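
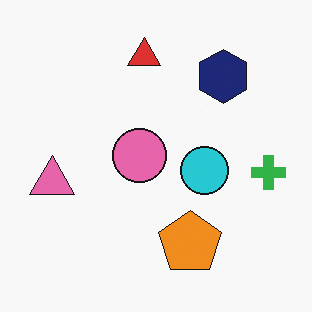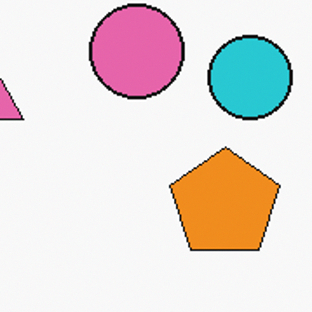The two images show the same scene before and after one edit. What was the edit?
The image was cropped to a noticeably smaller region and rescaled.

The visible shapes are larger and the field of view is narrower; shapes near the original edges may be partly or wholly outside the frame — a crop-and-rescale.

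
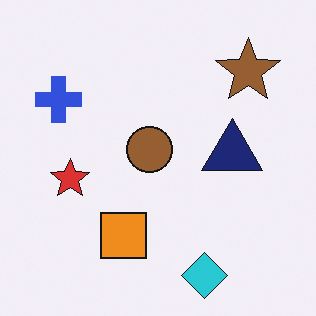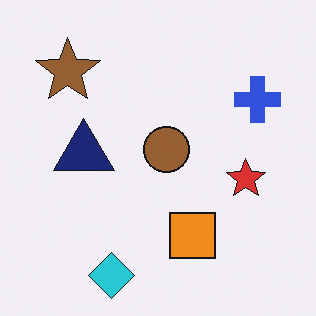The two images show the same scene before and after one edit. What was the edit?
It was flipped horizontally (left ↔ right).

The blue cross is in the top-left of the first image and the top-right of the second — shapes on opposite sides of the vertical midline have swapped in a mirror flip.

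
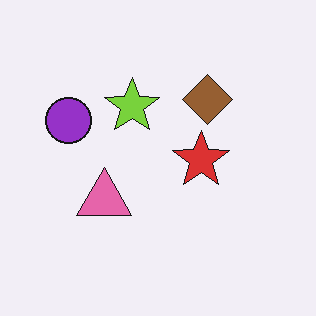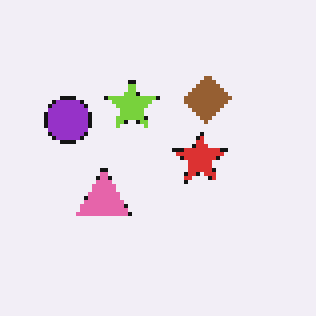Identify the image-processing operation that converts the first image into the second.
The transformation is: lightly pixelated (a mild mosaic effect).

Shapes are reduced to large square blocks; fine edges and outlines are lost — a downscale-then-upscale (mosaic) effect.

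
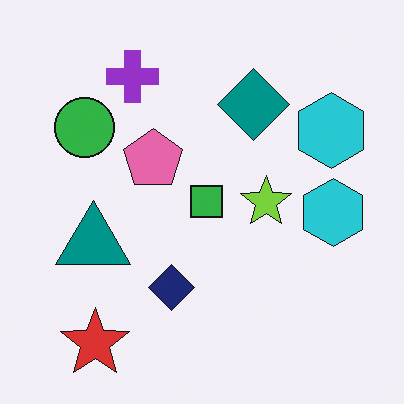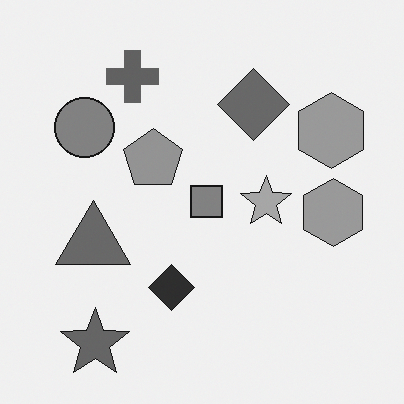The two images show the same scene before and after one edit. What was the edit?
It was converted to grayscale.

All color is removed — every shape is now a shade of grey.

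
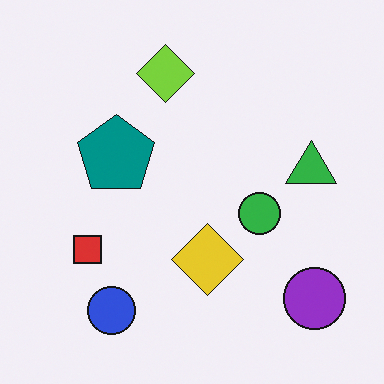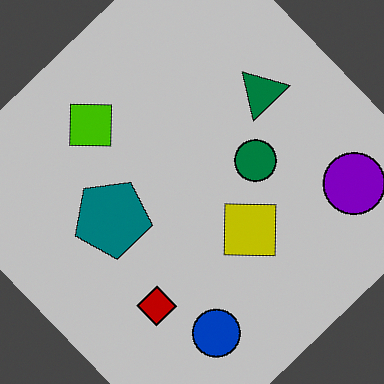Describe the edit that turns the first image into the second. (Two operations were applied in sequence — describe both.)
The second image is the first heavily posterized to just a handful of flat colors, then rotated counter-clockwise by a large amount — several tens of degrees.

Each flat color has snapped to a coarser quantized level — most visibly, the near-white background has dropped to a flat grey. Every shape is tilted by the same angle and the image corners show triangular fill wedges — a whole-image rotation by a non-right angle.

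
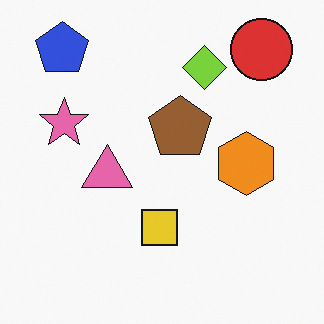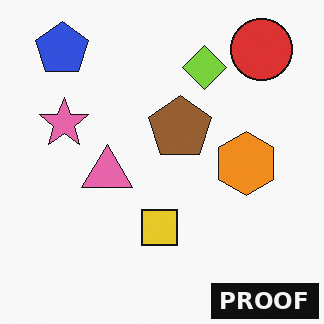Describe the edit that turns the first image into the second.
It was watermarked with the text "PROOF" in the lower-right corner.

A dark label reading "PROOF" appears in the lower-right corner.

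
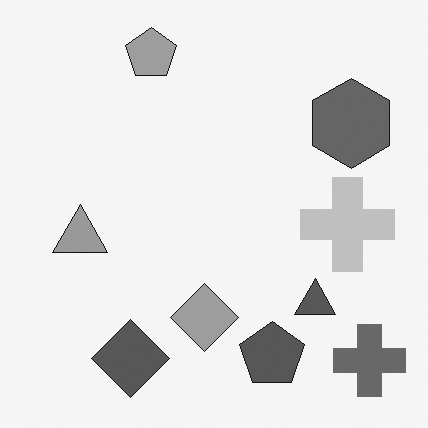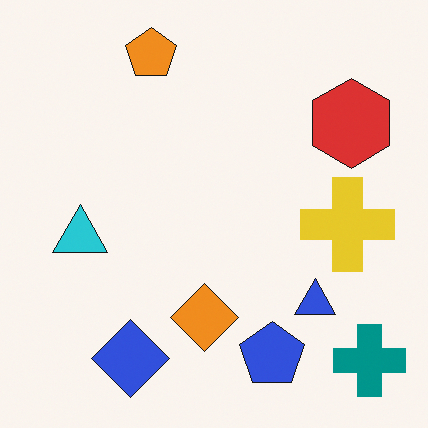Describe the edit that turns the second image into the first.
This is the original image converted to grayscale.

All color is removed — every shape is now a shade of grey.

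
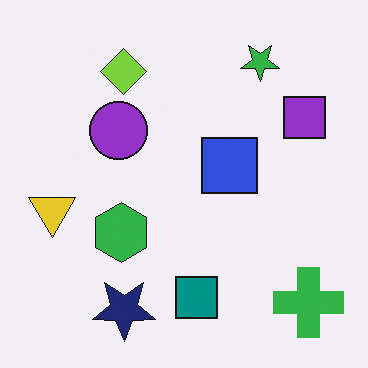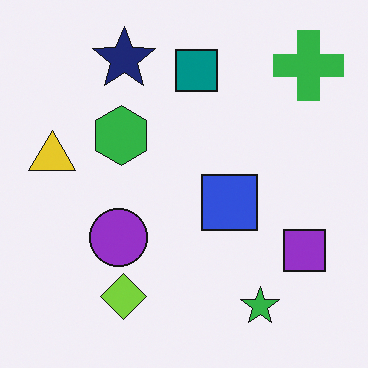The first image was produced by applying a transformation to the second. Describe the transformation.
This is the original image flipped vertically (top ↔ bottom).

The navy star is in the top of the second image and the bottom of the first — shapes on opposite sides of the horizontal midline have swapped in a mirror flip.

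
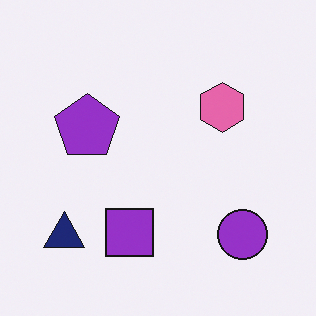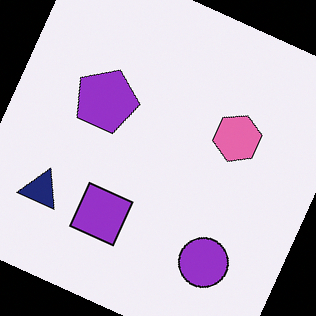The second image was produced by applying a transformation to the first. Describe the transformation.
This is the original image rotated clockwise by a clearly visible amount.

Every shape is tilted by the same angle and the image corners show triangular fill wedges — a whole-image rotation by a non-right angle.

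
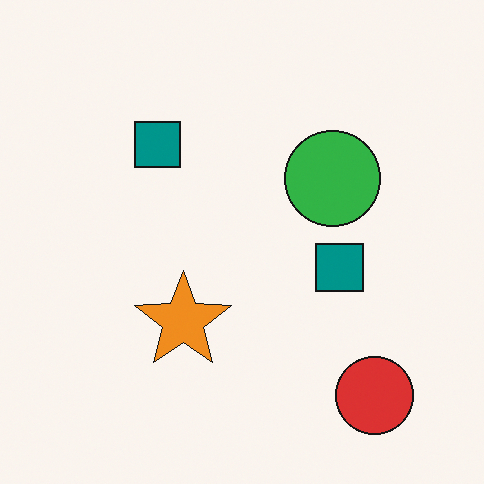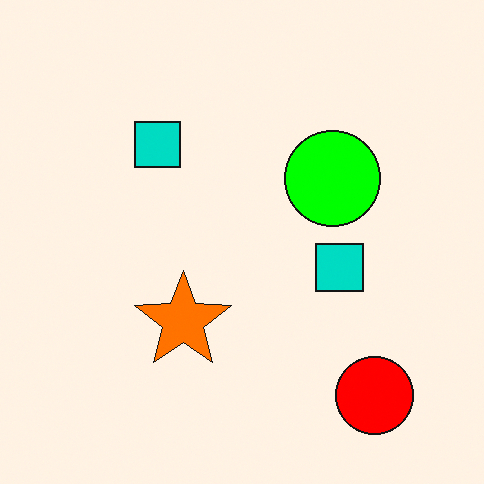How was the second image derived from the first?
The second image is the first made much more vivid (saturation change).

All colors are more vivid — a global saturation change.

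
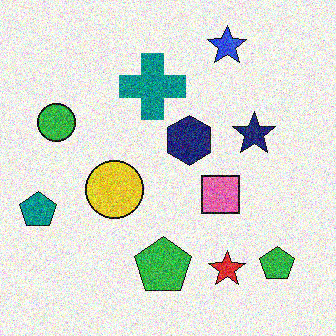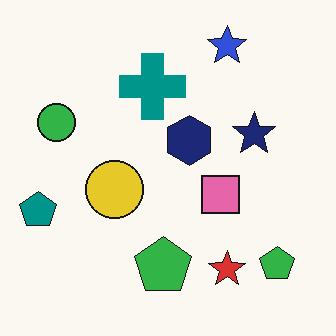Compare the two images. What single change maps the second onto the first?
The image was degraded with heavy additive noise.

Random speckle covers the whole image, including the flat background.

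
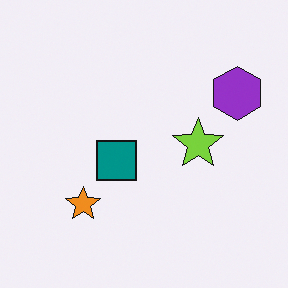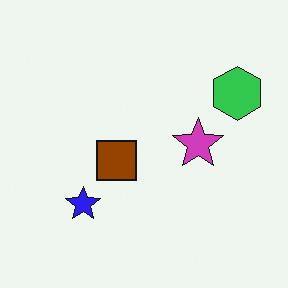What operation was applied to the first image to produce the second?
It was hue-shifted through roughly half the color wheel.

Every shape's color has rotated by the same amount around the hue wheel — a uniform hue shift.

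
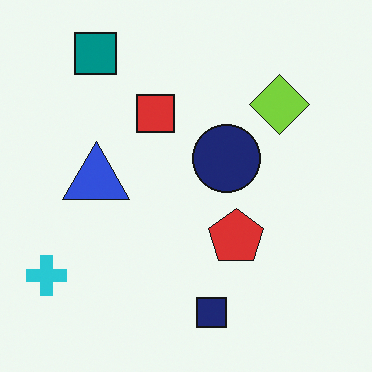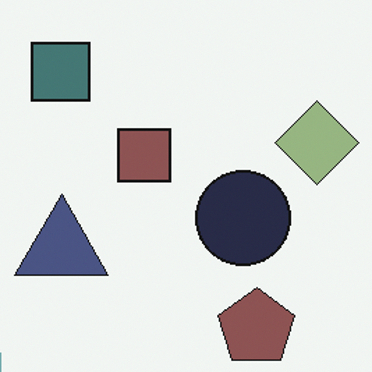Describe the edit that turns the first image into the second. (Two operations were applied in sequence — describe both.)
It was made much more muted (saturation change), then cropped slightly and scaled back up.

All colors are more muted and greyish — a global saturation change. The visible shapes are larger and the field of view is narrower; shapes near the original edges may be partly or wholly outside the frame — a crop-and-rescale.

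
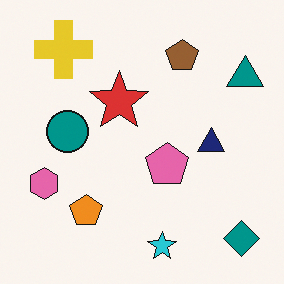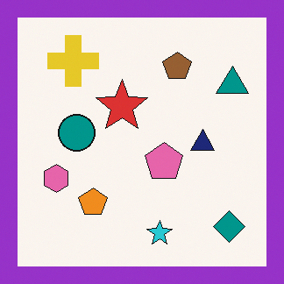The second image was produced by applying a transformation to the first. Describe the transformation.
This is the original image framed with a purple border.

A solid purple frame runs around the edge of the second image, with the content slightly shrunk inside it.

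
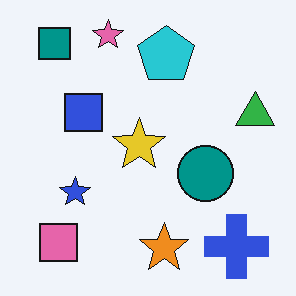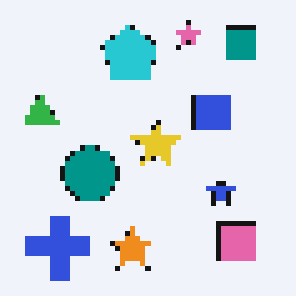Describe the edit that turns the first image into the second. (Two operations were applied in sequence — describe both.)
This is the original image flipped horizontally (left ↔ right), then mildly pixelated.

The green triangle is in the right of the first image and the left of the second — shapes on opposite sides of the vertical midline have swapped in a mirror flip. Shapes are reduced to large square blocks; fine edges and outlines are lost — a downscale-then-upscale (mosaic) effect.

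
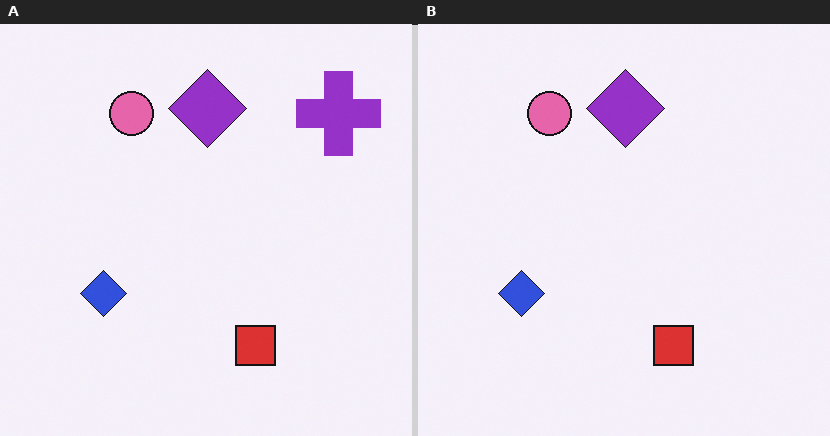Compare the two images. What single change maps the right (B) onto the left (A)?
It was overlaid with an additional purple cross.

A purple cross appears in the left (A) image that is absent from the right (B).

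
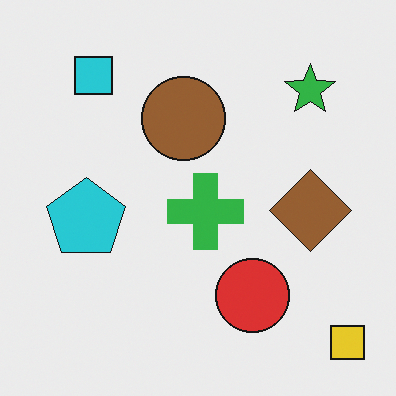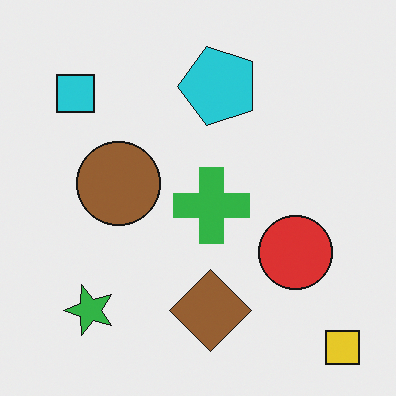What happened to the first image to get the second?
The image was transposed (reflected across the top-left ↔ bottom-right diagonal).

Shapes have swapped their row and column positions — what was in the top-right is now in the bottom-left — a diagonal reflection.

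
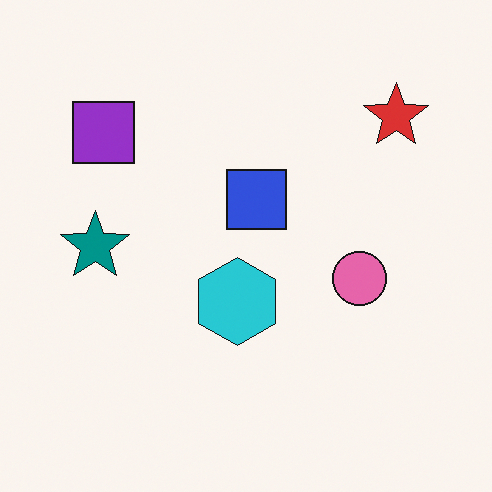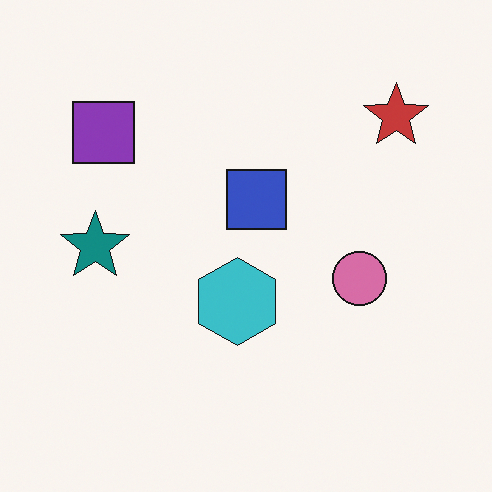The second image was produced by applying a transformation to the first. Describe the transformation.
The second image is the first slightly desaturated.

All colors are more muted and greyish — a global saturation change.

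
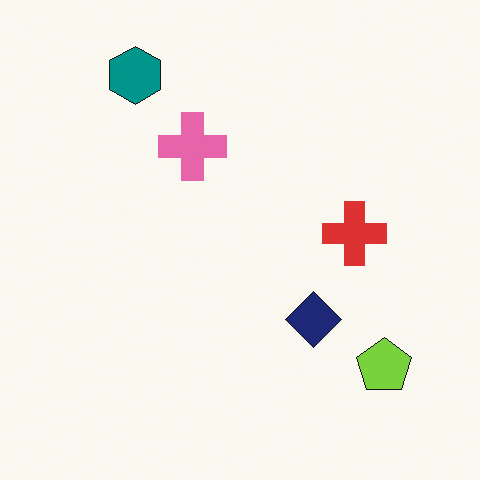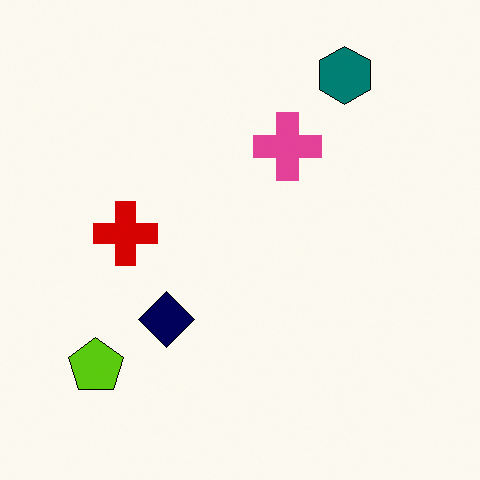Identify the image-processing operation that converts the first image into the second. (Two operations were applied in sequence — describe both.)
The image was flipped horizontally (left ↔ right), then given slightly increased contrast.

The lime pentagon is in the bottom-right of the first image and the bottom-left of the second — shapes on opposite sides of the vertical midline have swapped in a mirror flip. Tones are pushed away from mid-grey across the whole image — a global contrast change.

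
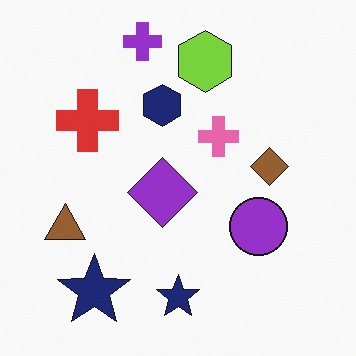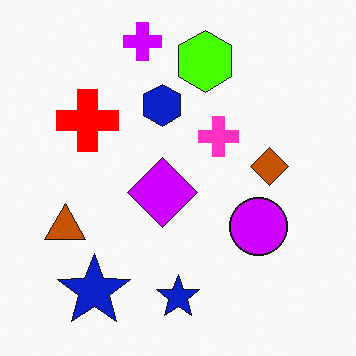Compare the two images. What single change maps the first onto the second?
The image was heavily oversaturated.

All colors are more vivid — a global saturation change.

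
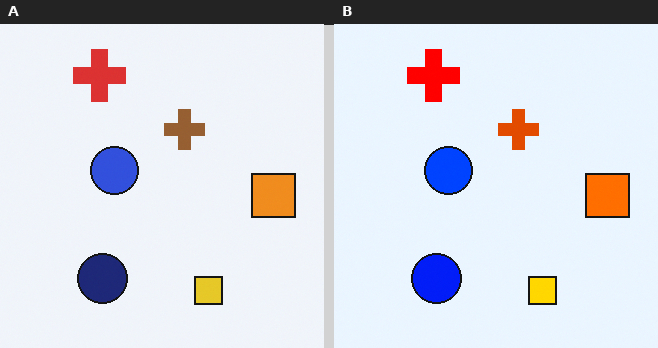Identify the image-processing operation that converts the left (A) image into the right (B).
Made much more vivid (saturation change).

All colors are more vivid — a global saturation change.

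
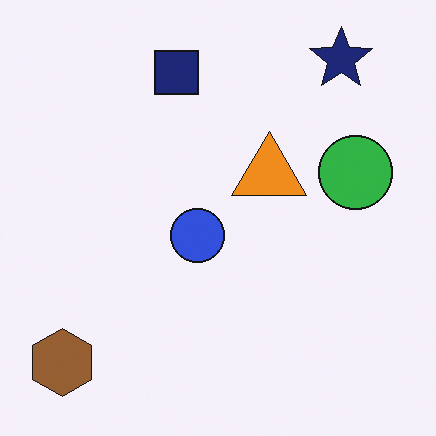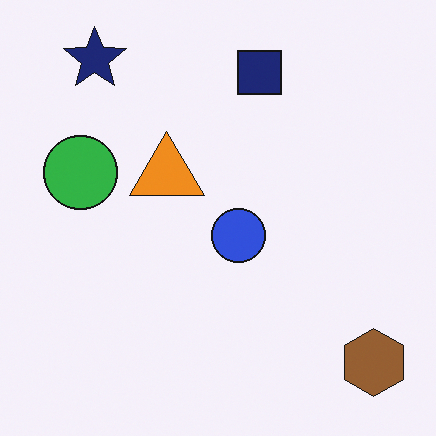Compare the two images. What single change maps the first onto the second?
It was flipped horizontally (left ↔ right).

The brown hexagon is in the bottom-left of the first image and the bottom-right of the second — shapes on opposite sides of the vertical midline have swapped in a mirror flip.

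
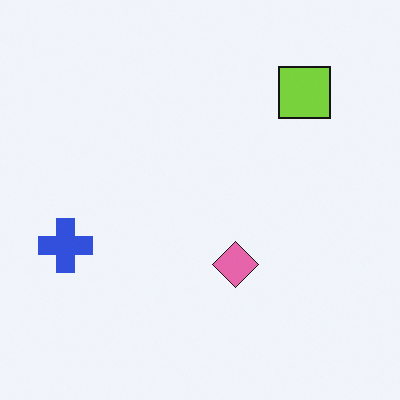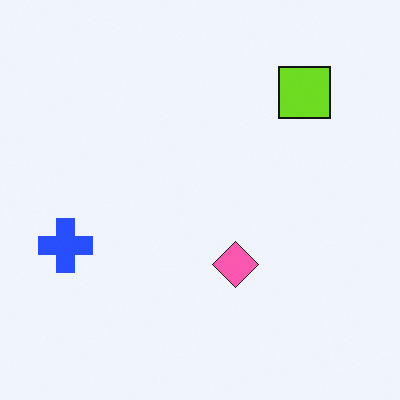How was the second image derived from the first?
The second image is the first slightly oversaturated.

All colors are more vivid — a global saturation change.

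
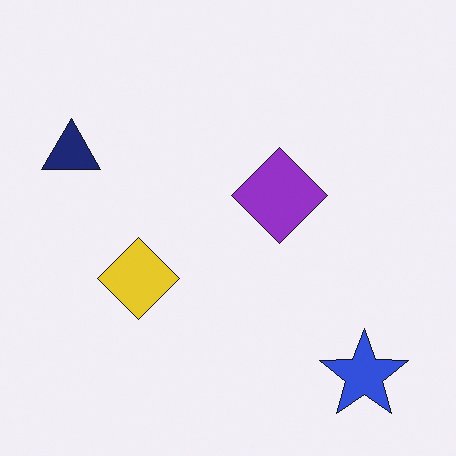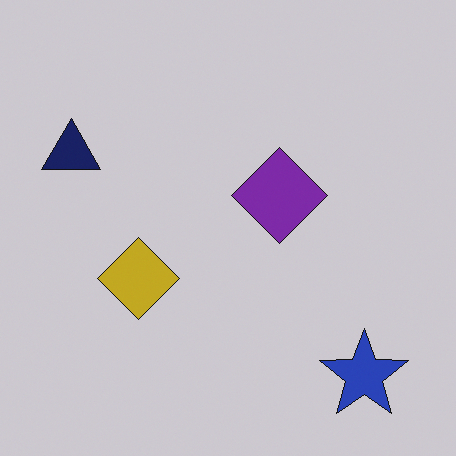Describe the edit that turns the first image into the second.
The second image is the first darkened a little.

Every pixel — background and shapes alike — is uniformly darkened.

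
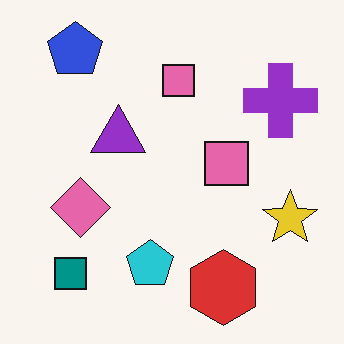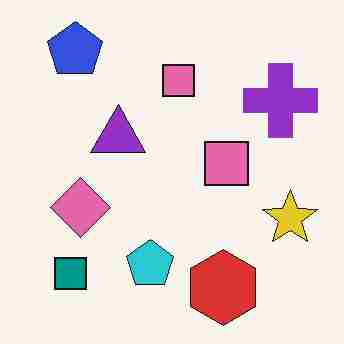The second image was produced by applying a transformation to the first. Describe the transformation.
It was degraded with heavy JPEG compression.

Blocky 8×8 compression artifacts appear around shape edges and the flat background shows ringing — characteristic JPEG degradation.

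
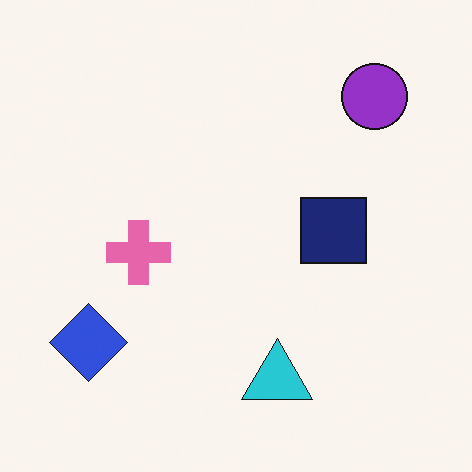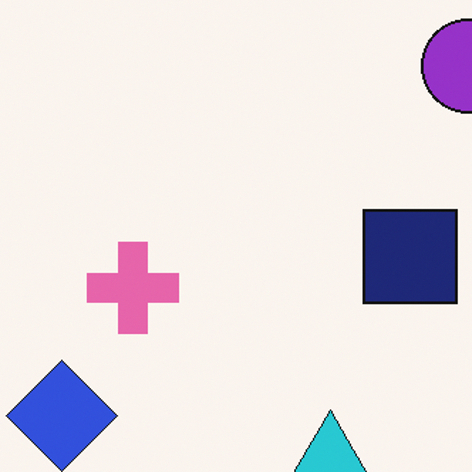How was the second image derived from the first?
The second image is the first cropped to a modestly smaller region and rescaled.

The visible shapes are larger and the field of view is narrower; shapes near the original edges may be partly or wholly outside the frame — a crop-and-rescale.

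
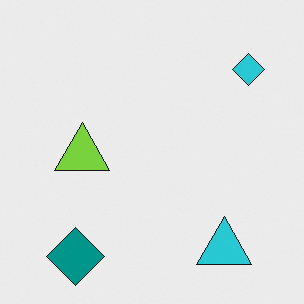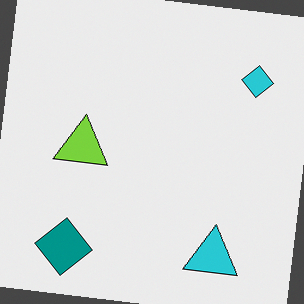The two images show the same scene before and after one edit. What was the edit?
Rotated clockwise by a slight angle.

Every shape is tilted by the same angle and the image corners show triangular fill wedges — a whole-image rotation by a non-right angle.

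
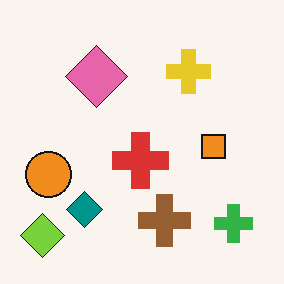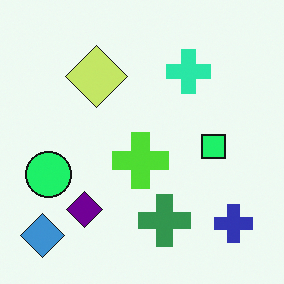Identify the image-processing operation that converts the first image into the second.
The second image is the first hue-shifted by a moderate amount.

Every shape's color has rotated by the same amount around the hue wheel — a uniform hue shift.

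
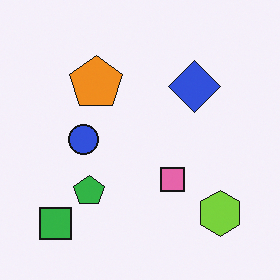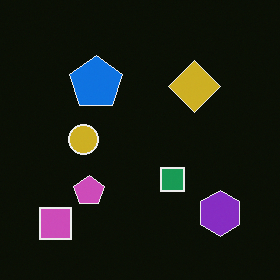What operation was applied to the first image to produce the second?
It was color-inverted (negative).

The light background has become dark and every shape's color is its complement — a photographic negative.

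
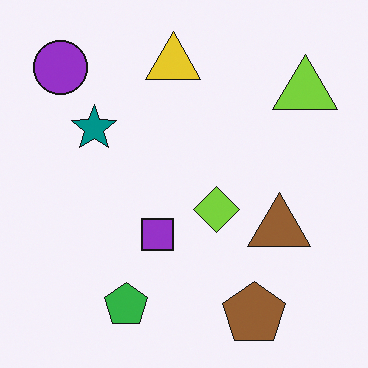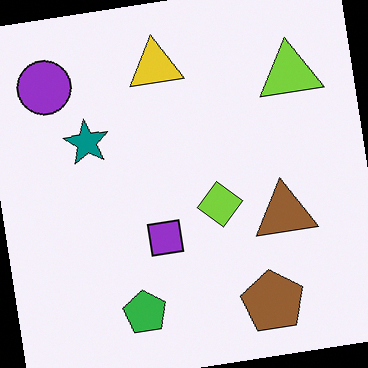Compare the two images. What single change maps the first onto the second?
The image was rotated counter-clockwise by a few degrees.

Every shape is tilted by the same angle and the image corners show triangular fill wedges — a whole-image rotation by a non-right angle.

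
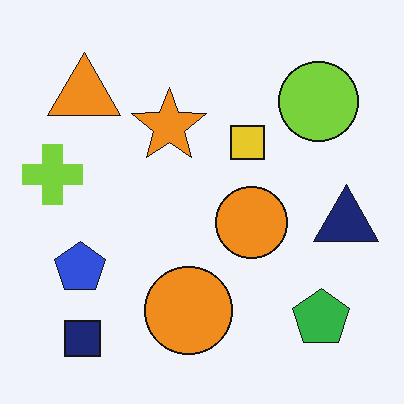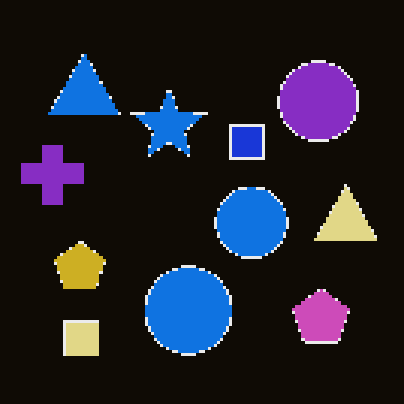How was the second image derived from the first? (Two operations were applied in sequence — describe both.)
Color-inverted (negative), then lightly pixelated (a mild mosaic effect).

The light background has become dark and every shape's color is its complement — a photographic negative. Shapes are reduced to large square blocks; fine edges and outlines are lost — a downscale-then-upscale (mosaic) effect.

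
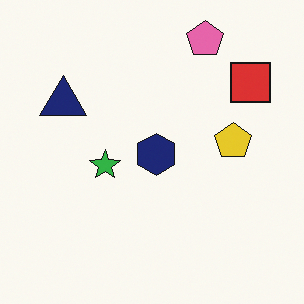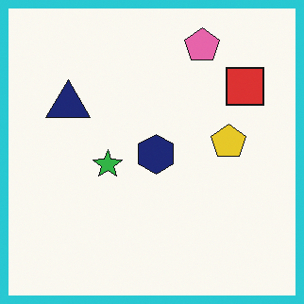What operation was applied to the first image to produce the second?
The transformation is: framed with a cyan border.

A solid cyan frame runs around the edge of the second image, with the content slightly shrunk inside it.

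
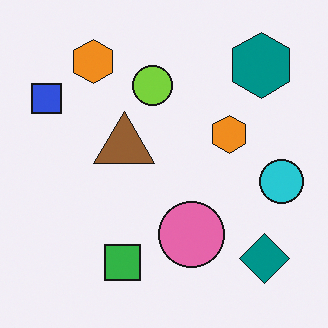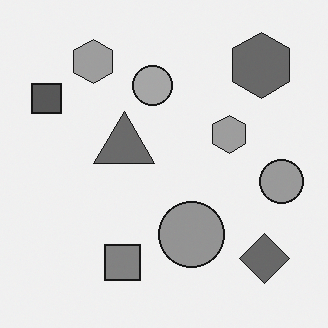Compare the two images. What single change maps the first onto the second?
Converted to grayscale.

All color is removed — every shape is now a shade of grey.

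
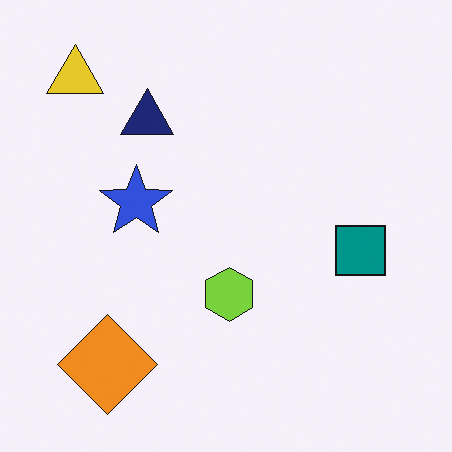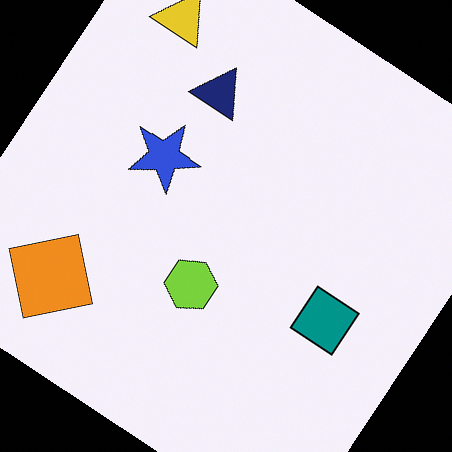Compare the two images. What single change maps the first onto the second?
The transformation is: rotated clockwise by a large amount — several tens of degrees.

Every shape is tilted by the same angle and the image corners show triangular fill wedges — a whole-image rotation by a non-right angle.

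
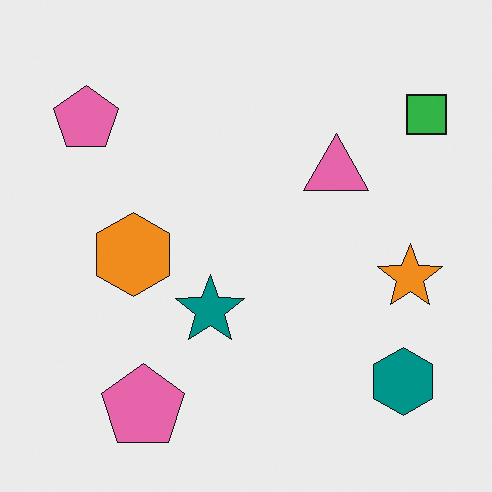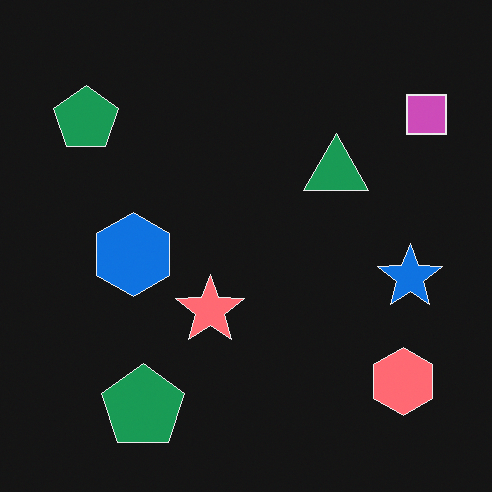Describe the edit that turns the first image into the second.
It was color-inverted (negative).

The light background has become dark and every shape's color is its complement — a photographic negative.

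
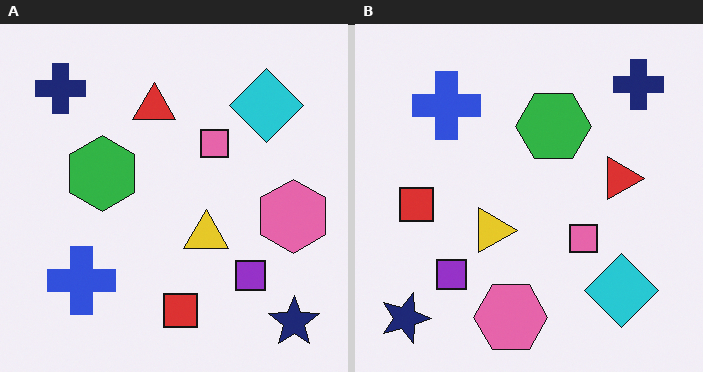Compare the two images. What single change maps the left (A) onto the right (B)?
The image was rotated 90° clockwise.

The navy star sits in the bottom-right of the left (A) image and the bottom-left of the right (B) — consistent with a whole-image 90° clockwise rotation.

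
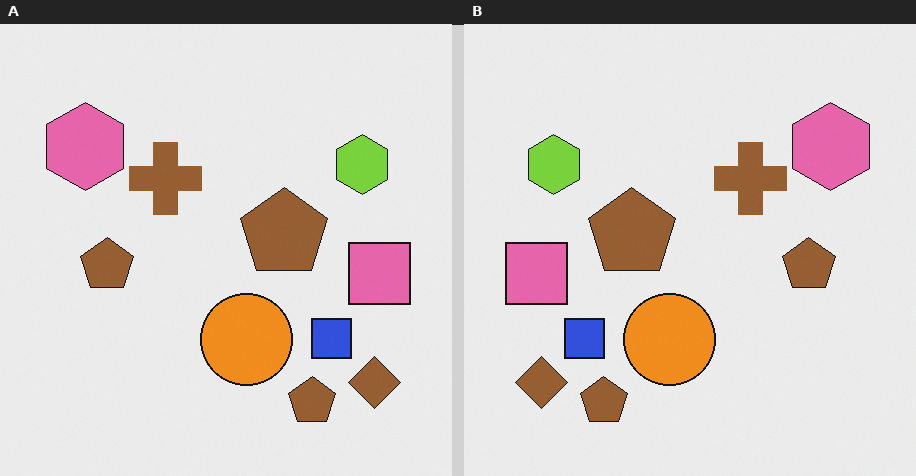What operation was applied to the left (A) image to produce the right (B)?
Flipped horizontally (left ↔ right).

The pink square is in the right of the left (A) image and the left of the right (B) — shapes on opposite sides of the vertical midline have swapped in a mirror flip.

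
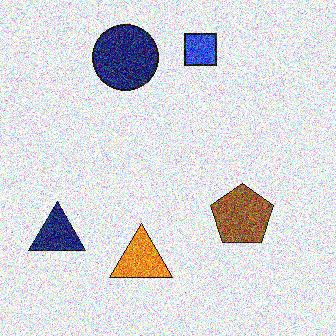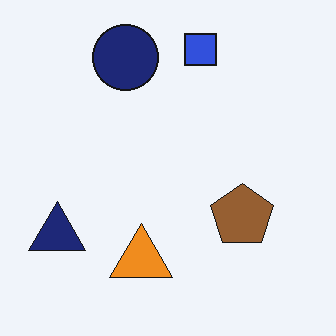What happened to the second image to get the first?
The first image is the second degraded with a thick layer of grain.

Random speckle covers the whole image, including the flat background.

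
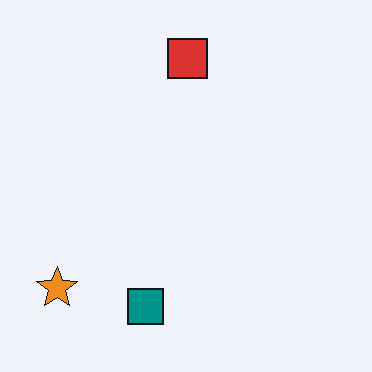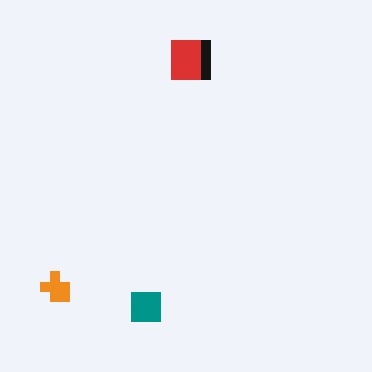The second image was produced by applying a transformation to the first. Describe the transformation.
The image was coarsely pixelated.

Shapes are reduced to large square blocks; fine edges and outlines are lost — a downscale-then-upscale (mosaic) effect.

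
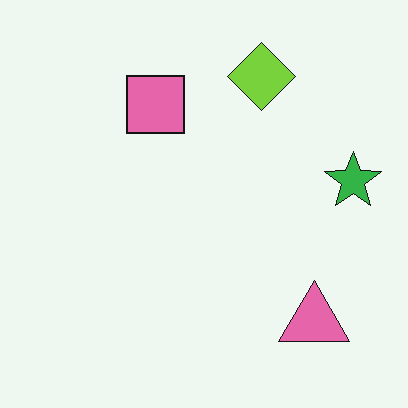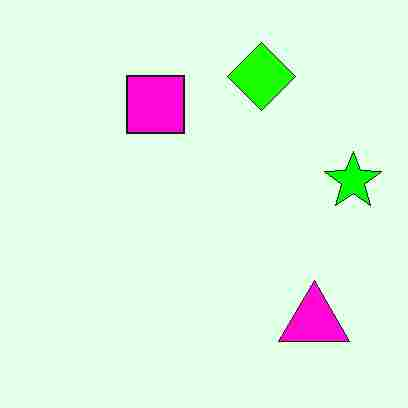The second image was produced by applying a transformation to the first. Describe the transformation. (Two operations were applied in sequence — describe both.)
The second image is the first made much more vivid (saturation change), then degraded with heavy JPEG compression.

All colors are more vivid — a global saturation change. Blocky 8×8 compression artifacts appear around shape edges and the flat background shows ringing — characteristic JPEG degradation.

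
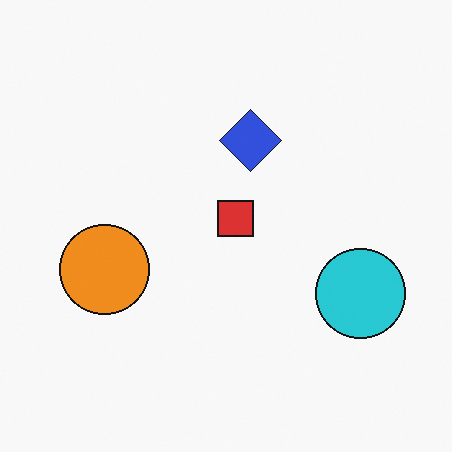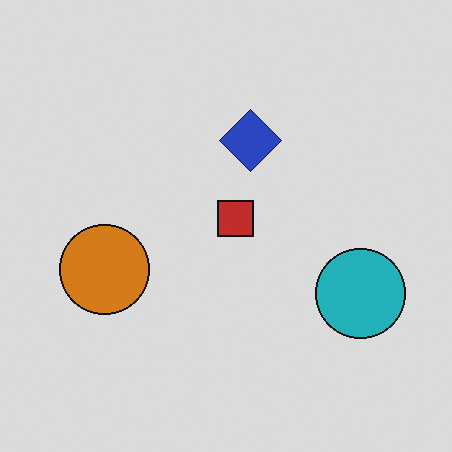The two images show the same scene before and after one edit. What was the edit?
Darkened a little.

Every pixel — background and shapes alike — is uniformly darkened.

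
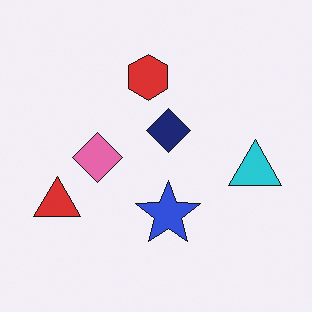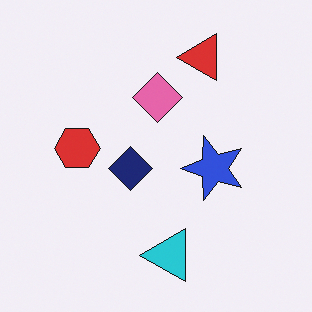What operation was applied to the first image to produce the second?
Transposed (reflected across the top-left ↔ bottom-right diagonal).

Shapes have swapped their row and column positions — what was in the top-right is now in the bottom-left — a diagonal reflection.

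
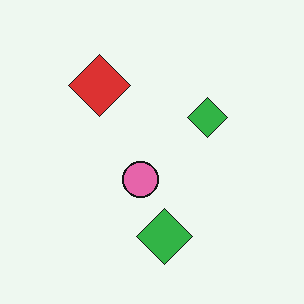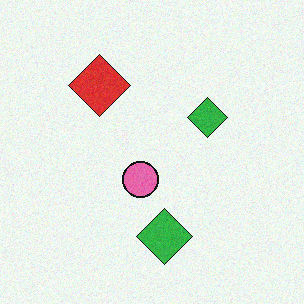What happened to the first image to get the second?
This is the original image degraded with light additive noise.

Random speckle covers the whole image, including the flat background.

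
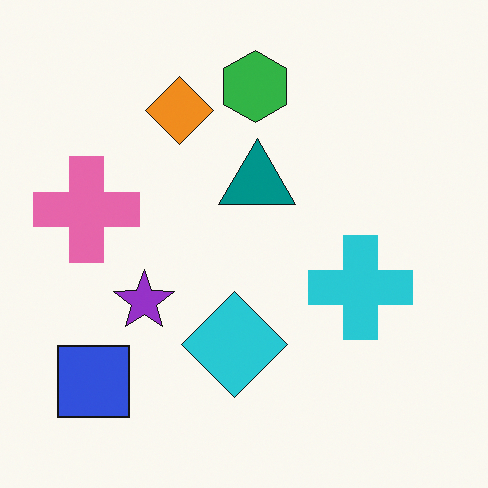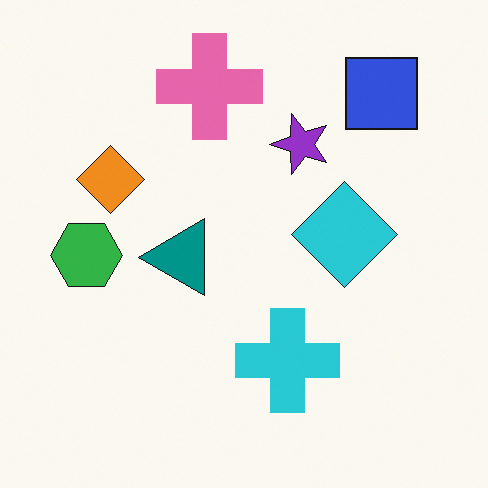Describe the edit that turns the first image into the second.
It was transposed (reflected across the top-left ↔ bottom-right diagonal).

Shapes have swapped their row and column positions — what was in the top-right is now in the bottom-left — a diagonal reflection.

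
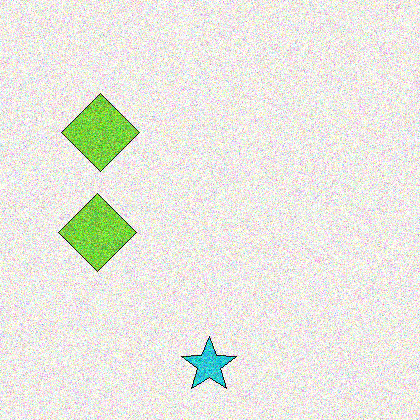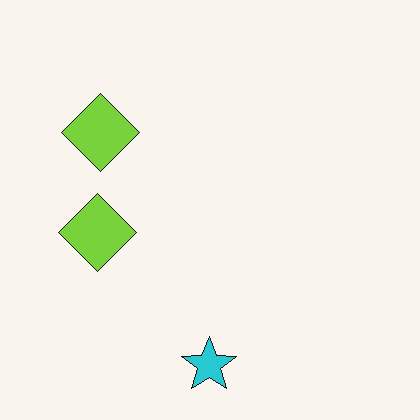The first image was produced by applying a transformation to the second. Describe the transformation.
The transformation is: degraded with a thick layer of grain.

Random speckle covers the whole image, including the flat background.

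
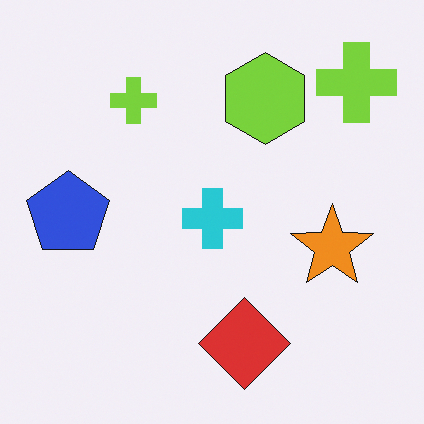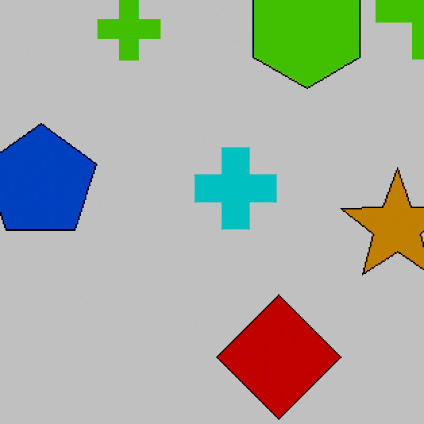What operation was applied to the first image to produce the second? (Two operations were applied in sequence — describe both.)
The second image is the first cropped to a modestly smaller region and rescaled, then heavily posterized to just a handful of flat colors.

The visible shapes are larger and the field of view is narrower; shapes near the original edges may be partly or wholly outside the frame — a crop-and-rescale. Each flat color has snapped to a coarser quantized level — most visibly, the near-white background has dropped to a flat grey.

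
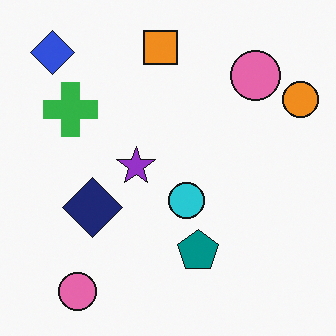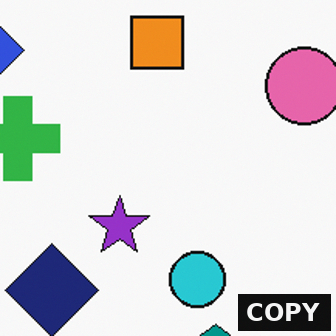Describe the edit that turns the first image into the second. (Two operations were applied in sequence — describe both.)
The second image is the first cropped to a modestly smaller region and rescaled, then watermarked with the text "COPY" in the lower-right corner.

The visible shapes are larger and the field of view is narrower; shapes near the original edges may be partly or wholly outside the frame — a crop-and-rescale. A dark label reading "COPY" appears in the lower-right corner.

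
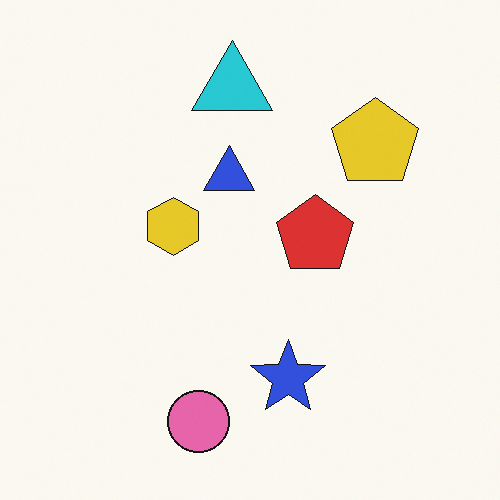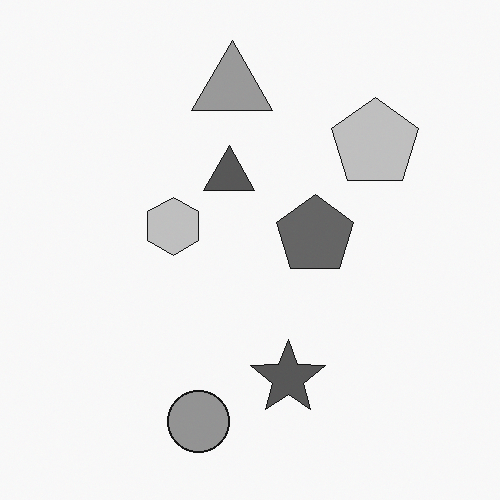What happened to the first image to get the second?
Converted to grayscale.

All color is removed — every shape is now a shade of grey.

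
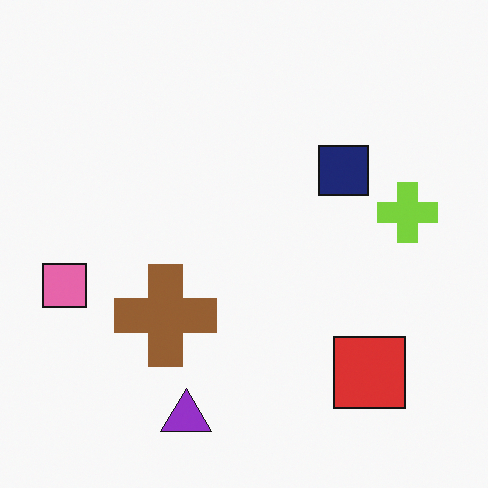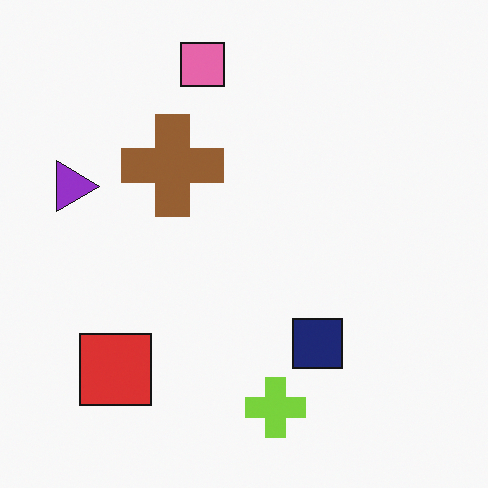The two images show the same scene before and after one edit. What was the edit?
The second image is the first rotated 90° clockwise.

The pink square sits in the left of the first image and the top of the second — consistent with a whole-image 90° clockwise rotation.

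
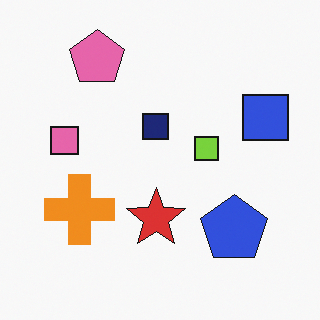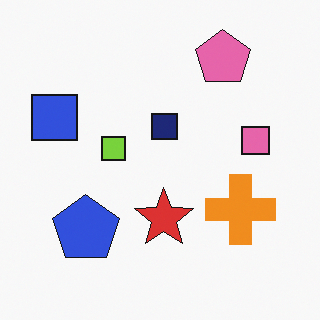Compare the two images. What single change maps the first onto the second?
This is the original image flipped horizontally (left ↔ right).

The blue square is in the right of the first image and the left of the second — shapes on opposite sides of the vertical midline have swapped in a mirror flip.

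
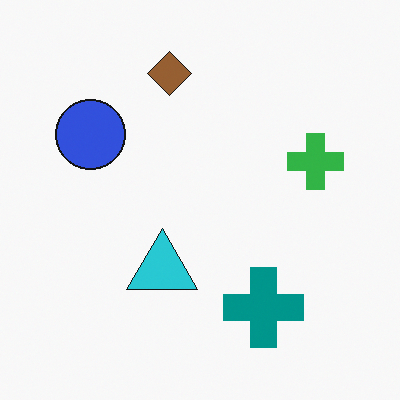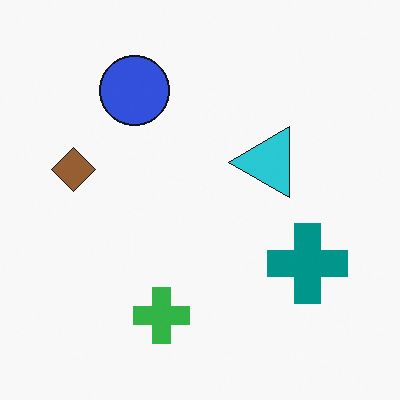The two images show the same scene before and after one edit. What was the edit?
Transposed (reflected across the top-left ↔ bottom-right diagonal).

Shapes have swapped their row and column positions — what was in the top-right is now in the bottom-left — a diagonal reflection.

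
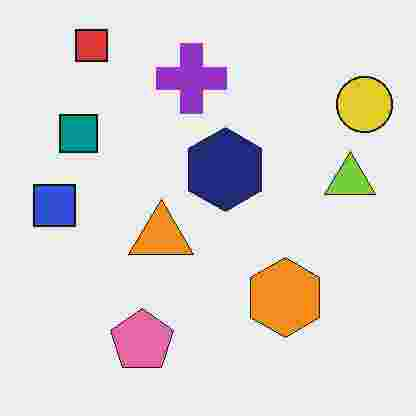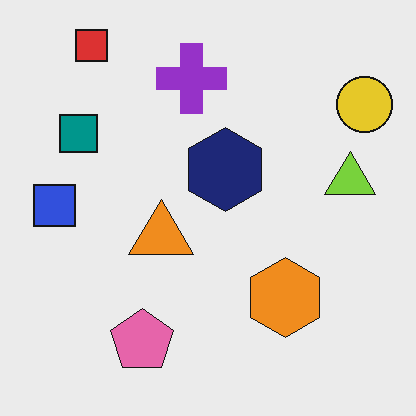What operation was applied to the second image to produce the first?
This is the original image heavily JPEG-compressed with obvious blocking artifacts.

Blocky 8×8 compression artifacts appear around shape edges and the flat background shows ringing — characteristic JPEG degradation.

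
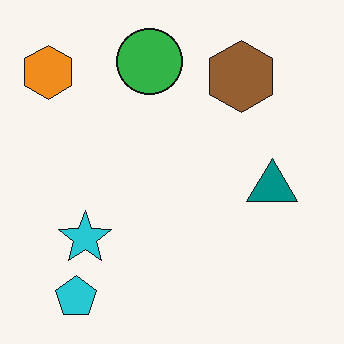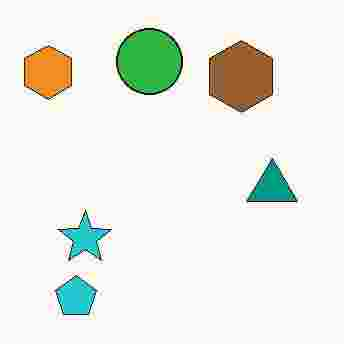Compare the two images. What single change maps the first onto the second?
The transformation is: heavily JPEG-compressed with obvious blocking artifacts.

Blocky 8×8 compression artifacts appear around shape edges and the flat background shows ringing — characteristic JPEG degradation.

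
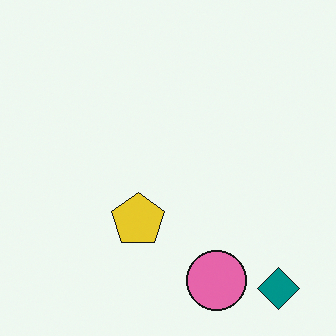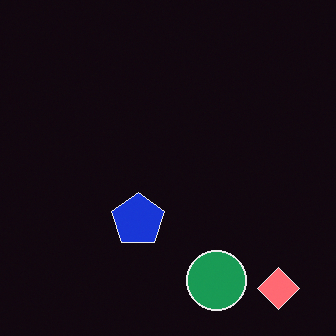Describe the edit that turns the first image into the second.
This is the original image color-inverted (negative).

The light background has become dark and every shape's color is its complement — a photographic negative.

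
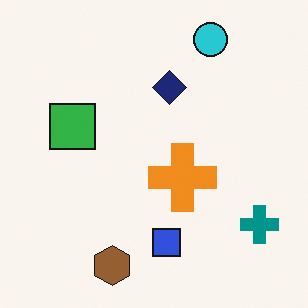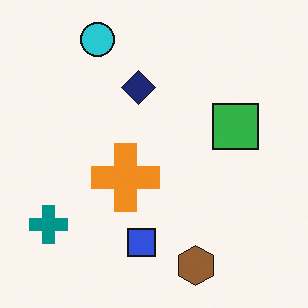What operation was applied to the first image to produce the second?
This is the original image flipped horizontally (left ↔ right).

The teal cross is in the bottom-right of the first image and the bottom-left of the second — shapes on opposite sides of the vertical midline have swapped in a mirror flip.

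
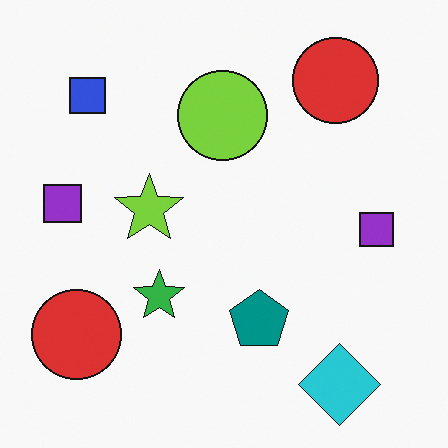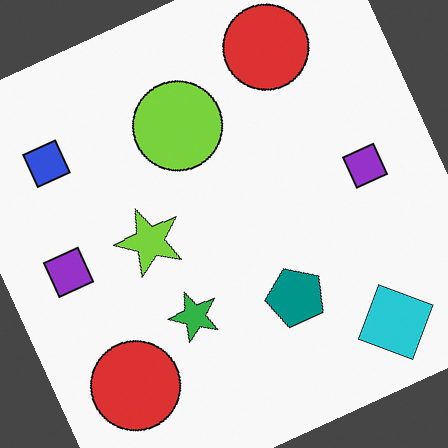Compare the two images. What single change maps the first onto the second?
This is the original image rotated counter-clockwise by a clearly visible amount.

Every shape is tilted by the same angle and the image corners show triangular fill wedges — a whole-image rotation by a non-right angle.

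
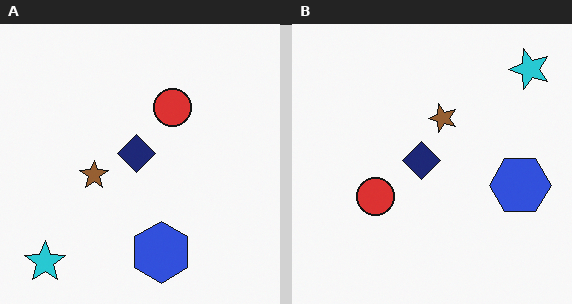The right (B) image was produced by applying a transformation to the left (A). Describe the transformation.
The right (B) image is the left (A) transposed (reflected across the top-left ↔ bottom-right diagonal).

Shapes have swapped their row and column positions — what was in the top-right is now in the bottom-left — a diagonal reflection.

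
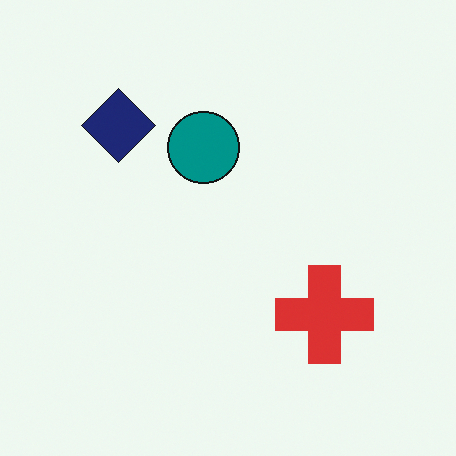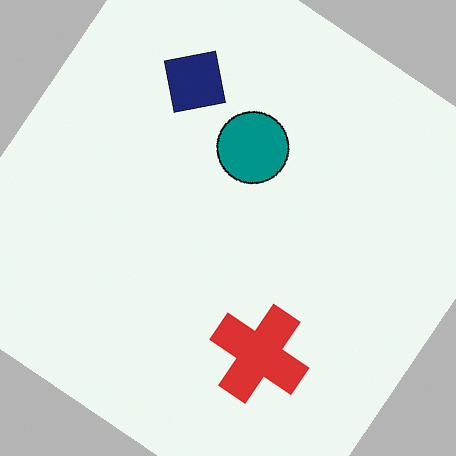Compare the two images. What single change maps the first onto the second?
The transformation is: rotated clockwise by a large amount — several tens of degrees.

Every shape is tilted by the same angle and the image corners show triangular fill wedges — a whole-image rotation by a non-right angle.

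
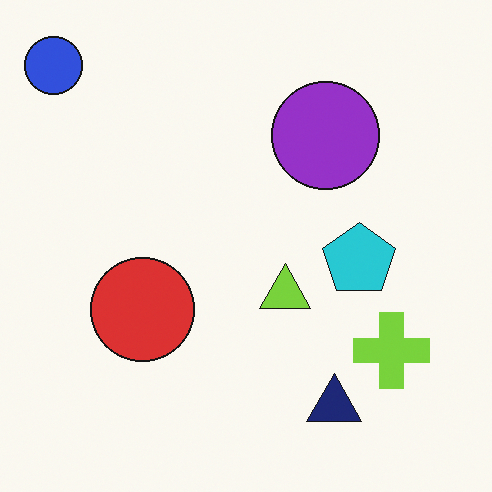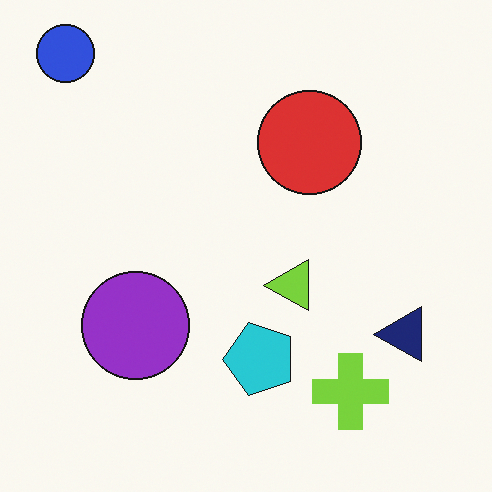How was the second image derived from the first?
It was transposed (reflected across the top-left ↔ bottom-right diagonal).

Shapes have swapped their row and column positions — what was in the top-right is now in the bottom-left — a diagonal reflection.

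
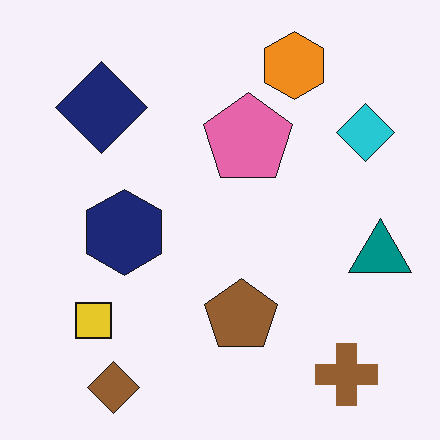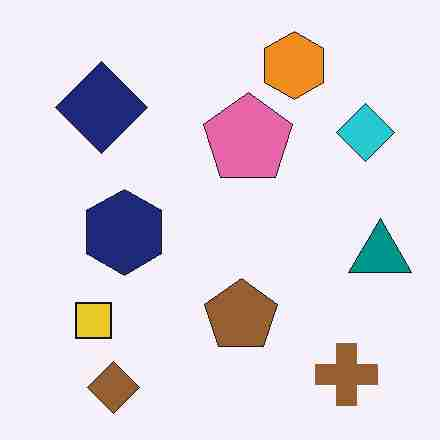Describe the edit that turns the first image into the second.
The second image is the first heavily JPEG-compressed with obvious blocking artifacts.

Blocky 8×8 compression artifacts appear around shape edges and the flat background shows ringing — characteristic JPEG degradation.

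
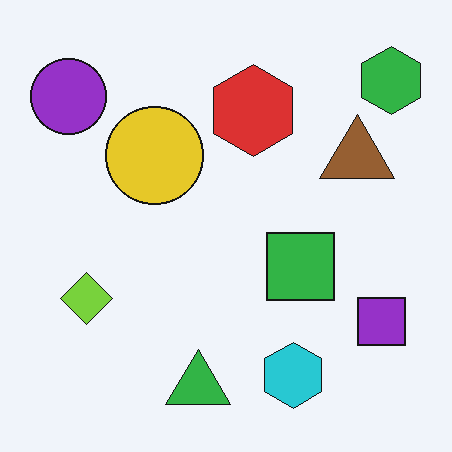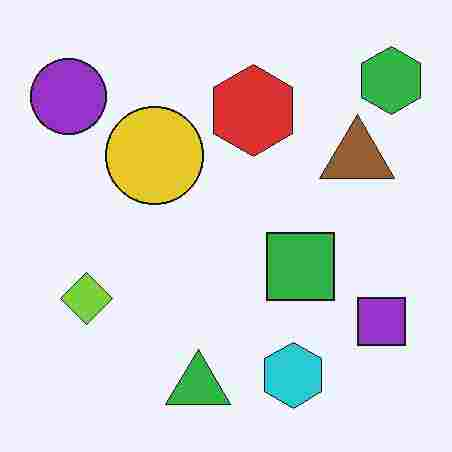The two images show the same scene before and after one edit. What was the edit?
This is the original image degraded with heavy JPEG compression.

Blocky 8×8 compression artifacts appear around shape edges and the flat background shows ringing — characteristic JPEG degradation.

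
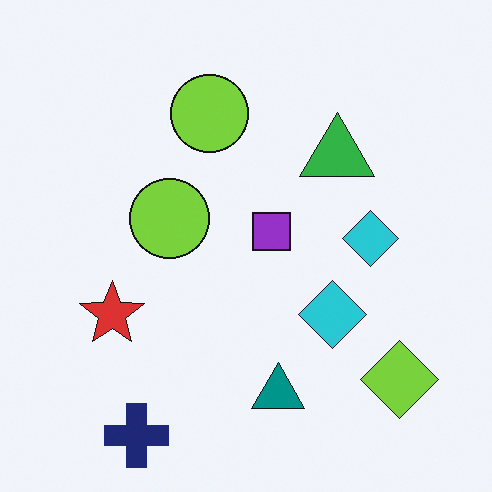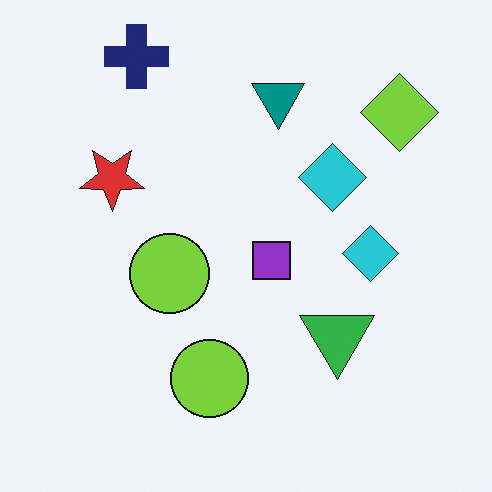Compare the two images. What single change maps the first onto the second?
The second image is the first flipped vertically (top ↔ bottom).

The navy cross is in the bottom-left of the first image and the top-left of the second — shapes on opposite sides of the horizontal midline have swapped in a mirror flip.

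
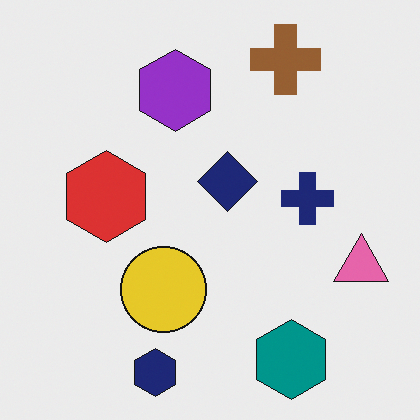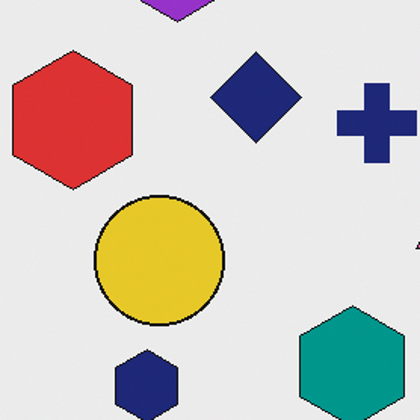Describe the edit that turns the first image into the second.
Cropped to a modestly smaller region and rescaled.

The visible shapes are larger and the field of view is narrower; shapes near the original edges may be partly or wholly outside the frame — a crop-and-rescale.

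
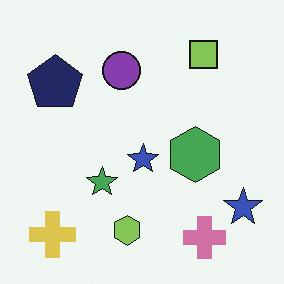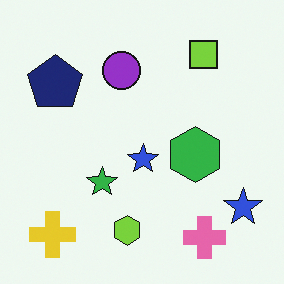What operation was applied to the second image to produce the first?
It was slightly desaturated.

All colors are more muted and greyish — a global saturation change.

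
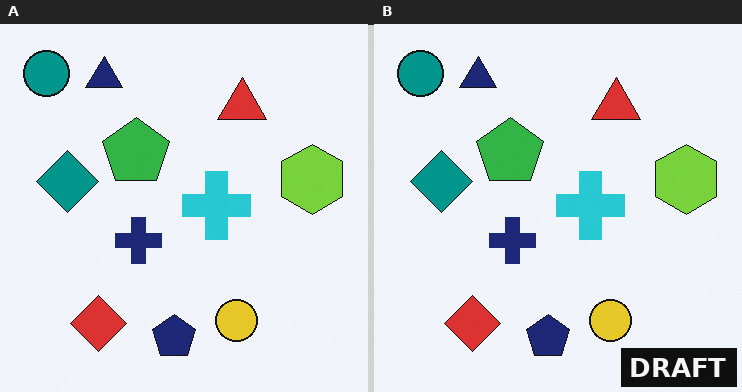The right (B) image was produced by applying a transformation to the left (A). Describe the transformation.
The transformation is: watermarked with the text "DRAFT" in the lower-right corner.

A dark label reading "DRAFT" appears in the lower-right corner.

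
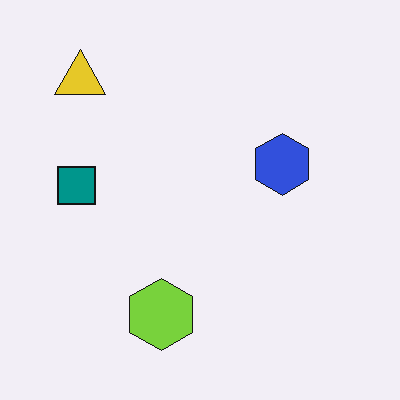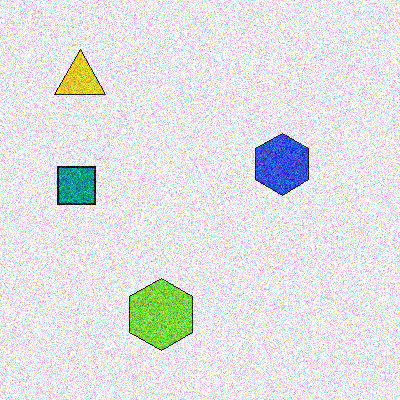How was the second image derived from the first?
Degraded with strong gaussian noise.

Random speckle covers the whole image, including the flat background.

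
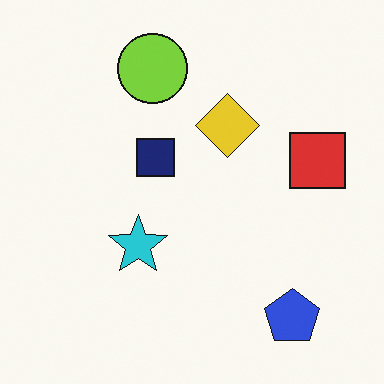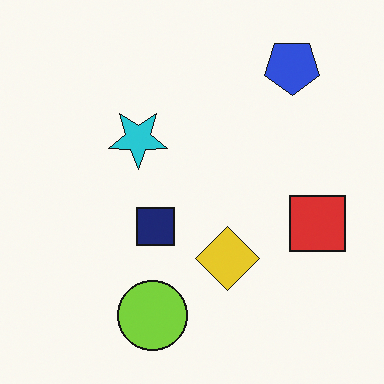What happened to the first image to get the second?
It was flipped vertically (top ↔ bottom).

The blue pentagon is in the bottom-right of the first image and the top-right of the second — shapes on opposite sides of the horizontal midline have swapped in a mirror flip.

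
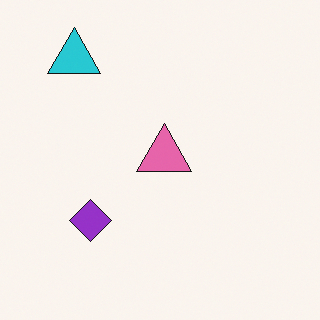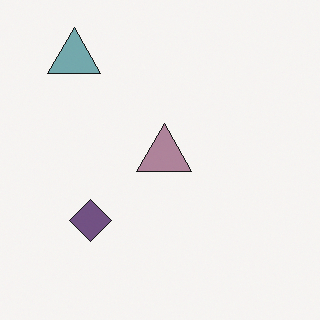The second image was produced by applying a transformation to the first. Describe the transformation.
The image was heavily desaturated.

All colors are more muted and greyish — a global saturation change.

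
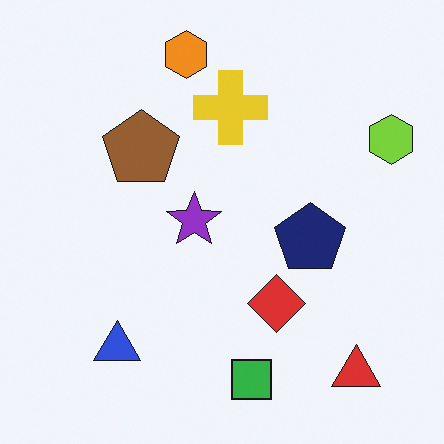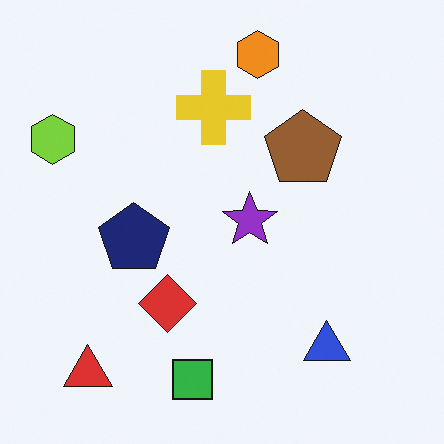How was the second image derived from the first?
The second image is the first flipped horizontally (left ↔ right).

The lime hexagon is in the top-right of the first image and the top-left of the second — shapes on opposite sides of the vertical midline have swapped in a mirror flip.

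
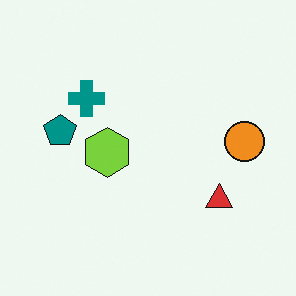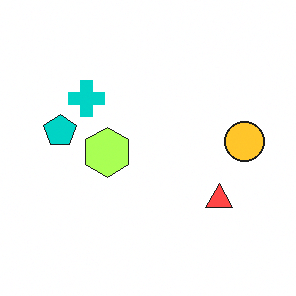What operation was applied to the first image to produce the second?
This is the original image substantially brightened.

Every pixel — background and shapes alike — is uniformly brightened.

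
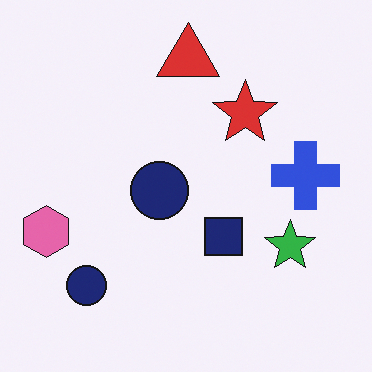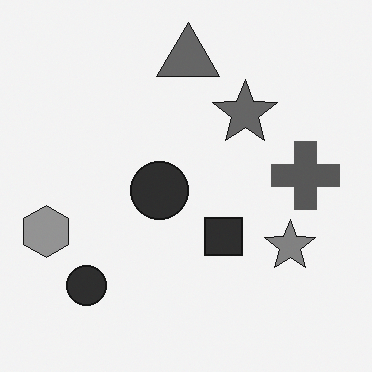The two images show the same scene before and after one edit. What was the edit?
The image was converted to grayscale.

All color is removed — every shape is now a shade of grey.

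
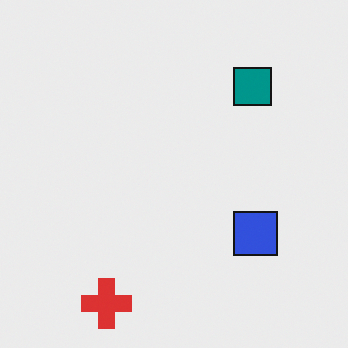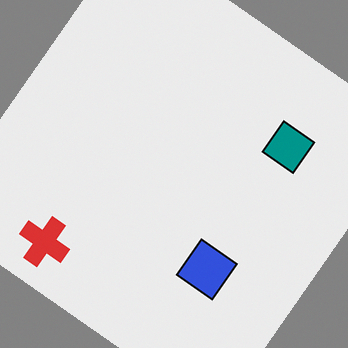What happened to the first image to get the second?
It was rotated clockwise by a large amount — several tens of degrees.

Every shape is tilted by the same angle and the image corners show triangular fill wedges — a whole-image rotation by a non-right angle.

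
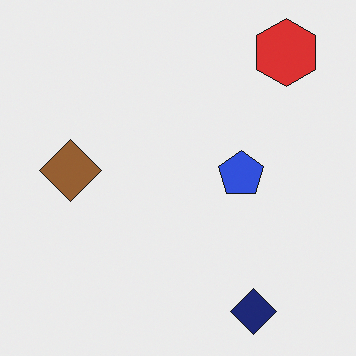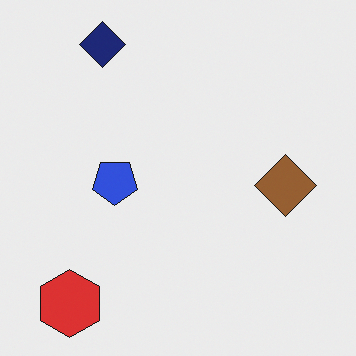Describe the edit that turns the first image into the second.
The transformation is: rotated 180°.

The red hexagon sits in the top-right of the first image and the bottom-left of the second — consistent with a whole-image 180° rotation.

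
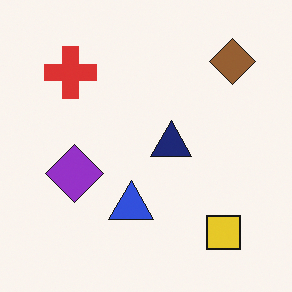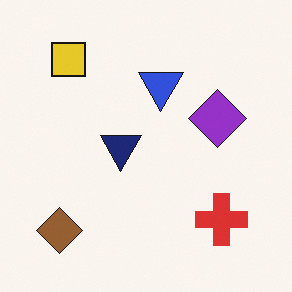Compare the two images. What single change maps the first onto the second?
The second image is the first rotated 180°.

The brown diamond sits in the top-right of the first image and the bottom-left of the second — consistent with a whole-image 180° rotation.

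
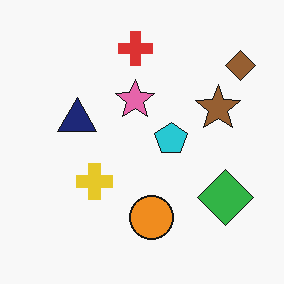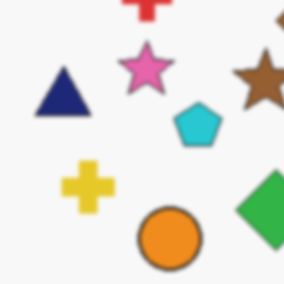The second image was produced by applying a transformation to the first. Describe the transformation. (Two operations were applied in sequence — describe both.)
The second image is the first slightly softened, then cropped to a modestly smaller region and rescaled.

Shape edges and outlines are uniformly softened across the whole image. The visible shapes are larger and the field of view is narrower; shapes near the original edges may be partly or wholly outside the frame — a crop-and-rescale.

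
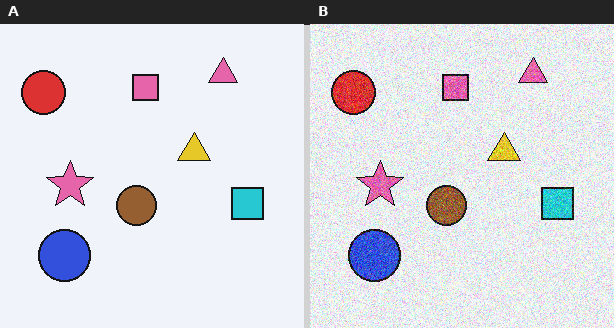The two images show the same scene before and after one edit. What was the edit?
The right (B) image is the left (A) degraded with a thick layer of grain.

Random speckle covers the whole image, including the flat background.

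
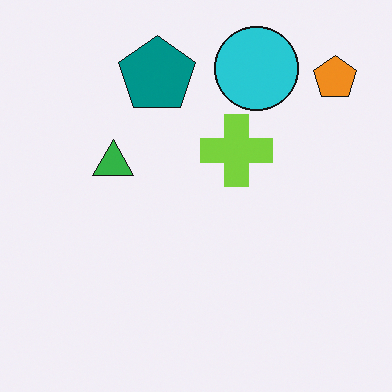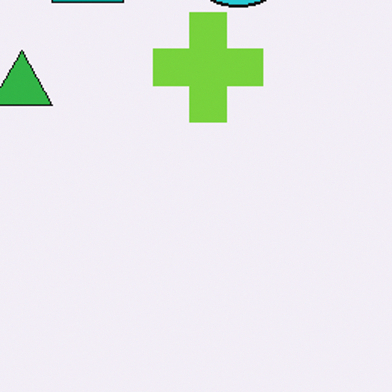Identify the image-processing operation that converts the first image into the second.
This is the original image cropped to a modestly smaller region and rescaled.

The visible shapes are larger and the field of view is narrower; shapes near the original edges may be partly or wholly outside the frame — a crop-and-rescale.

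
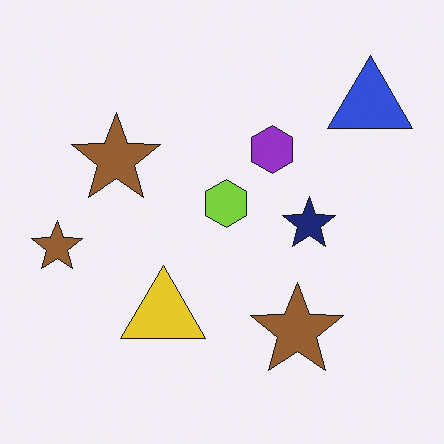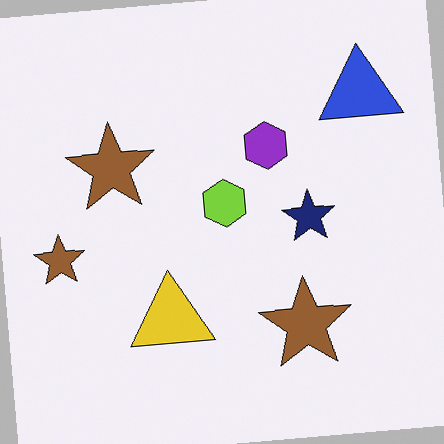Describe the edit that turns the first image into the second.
The image was rotated counter-clockwise by a few degrees.

Every shape is tilted by the same angle and the image corners show triangular fill wedges — a whole-image rotation by a non-right angle.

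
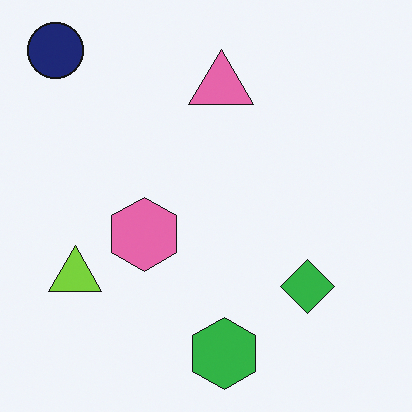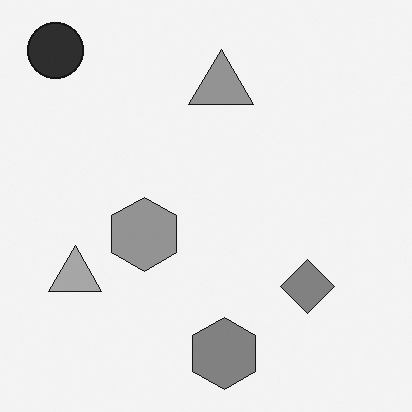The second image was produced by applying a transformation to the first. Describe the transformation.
The transformation is: converted to grayscale.

All color is removed — every shape is now a shade of grey.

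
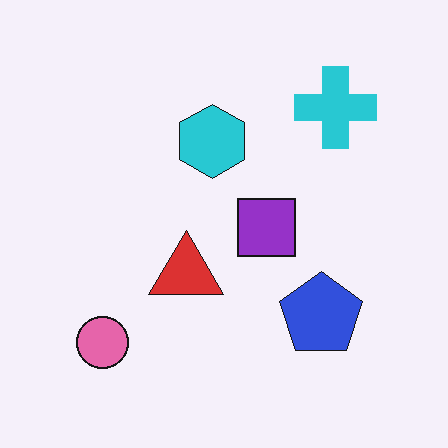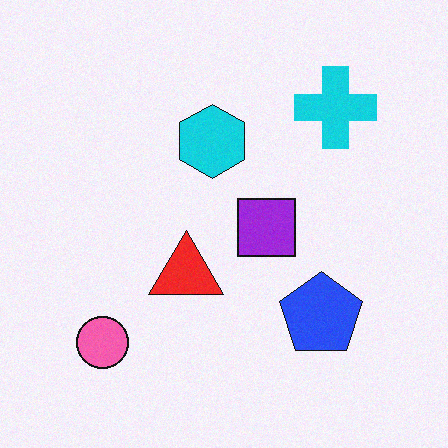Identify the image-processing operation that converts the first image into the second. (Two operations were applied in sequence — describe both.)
Degraded with a light layer of grain, then slightly oversaturated.

Random speckle covers the whole image, including the flat background. All colors are more vivid — a global saturation change.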